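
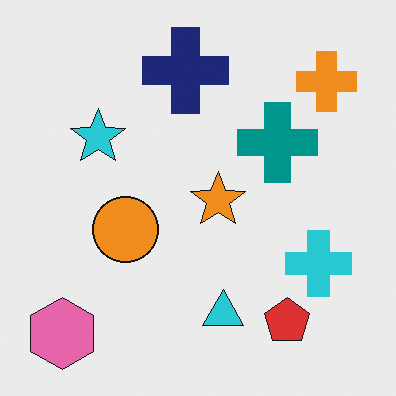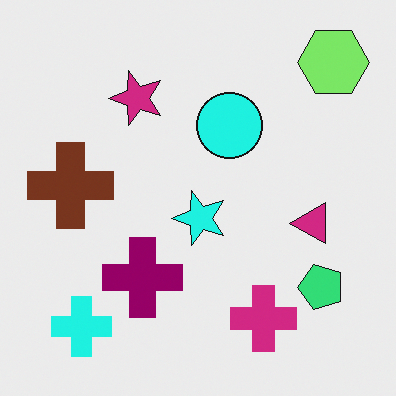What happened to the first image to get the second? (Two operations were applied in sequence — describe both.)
The image was transposed (reflected across the top-left ↔ bottom-right diagonal), then hue-shifted by a moderate amount.

Shapes have swapped their row and column positions — what was in the top-right is now in the bottom-left — a diagonal reflection. Every shape's color has rotated by the same amount around the hue wheel — a uniform hue shift.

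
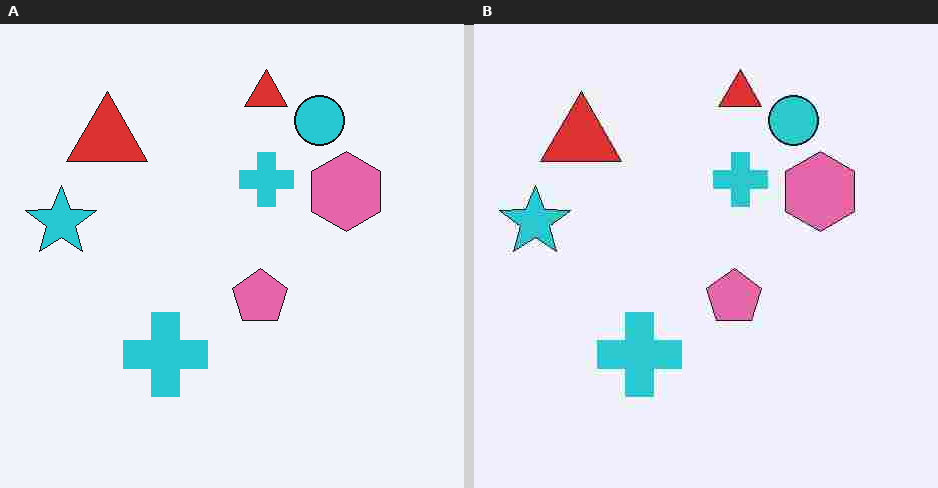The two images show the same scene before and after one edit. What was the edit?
This is the original image degraded with heavy JPEG compression.

Blocky 8×8 compression artifacts appear around shape edges and the flat background shows ringing — characteristic JPEG degradation.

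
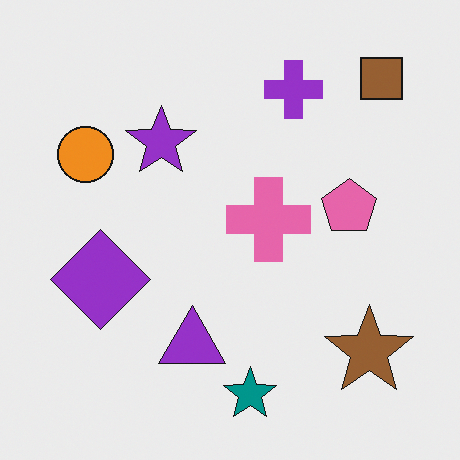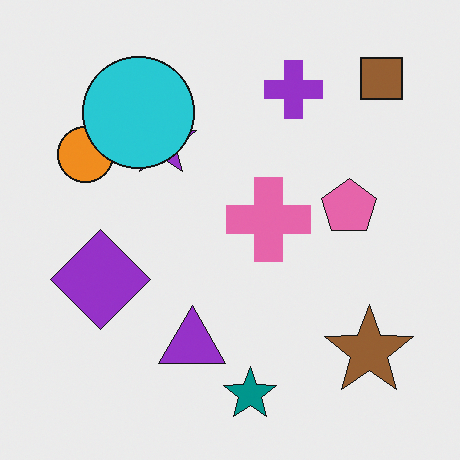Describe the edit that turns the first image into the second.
The second image is the first overlaid with an additional cyan circle.

A cyan circle appears in the second image that is absent from the first.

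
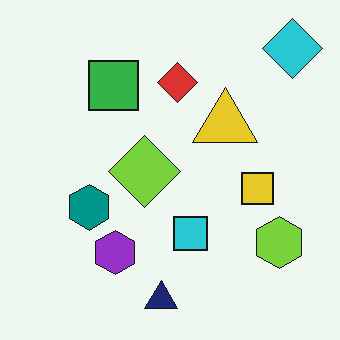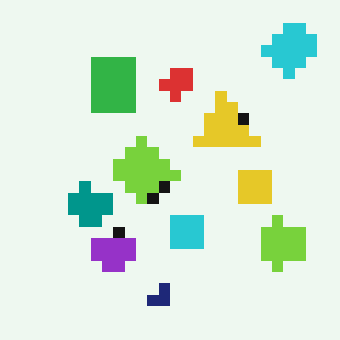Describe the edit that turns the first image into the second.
This is the original image heavily pixelated into large blocks.

Shapes are reduced to large square blocks; fine edges and outlines are lost — a downscale-then-upscale (mosaic) effect.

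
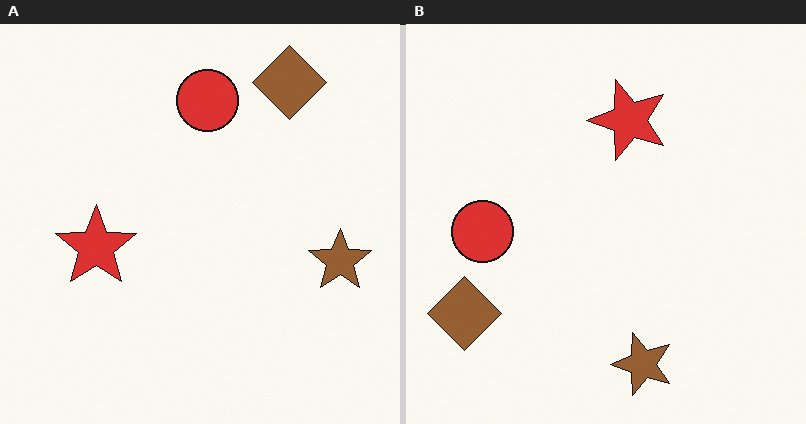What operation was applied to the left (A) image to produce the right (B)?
The image was transposed (reflected across the top-left ↔ bottom-right diagonal).

Shapes have swapped their row and column positions — what was in the top-right is now in the bottom-left — a diagonal reflection.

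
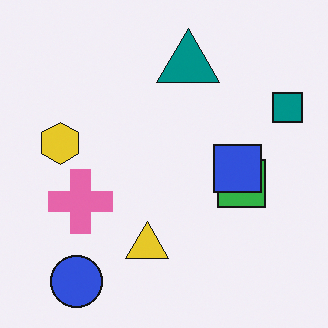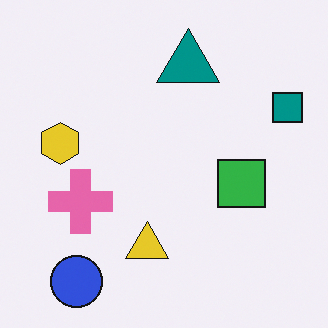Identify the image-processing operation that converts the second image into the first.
Overlaid with an additional blue square.

A blue square appears in the first image that is absent from the second.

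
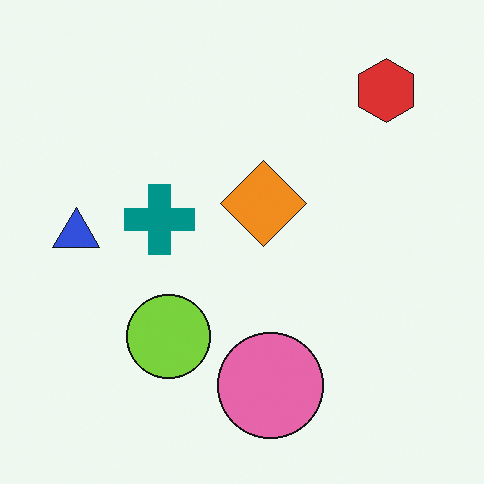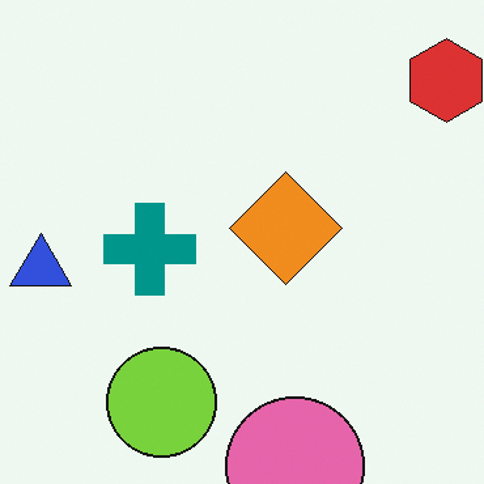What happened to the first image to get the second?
The transformation is: cropped to a modestly smaller region and rescaled.

The visible shapes are larger and the field of view is narrower; shapes near the original edges may be partly or wholly outside the frame — a crop-and-rescale.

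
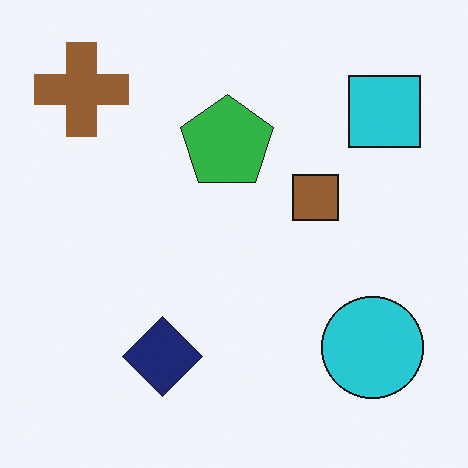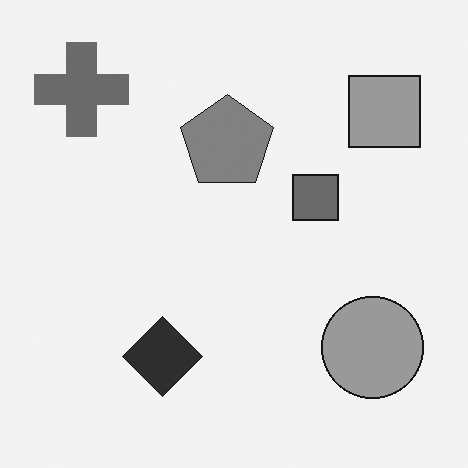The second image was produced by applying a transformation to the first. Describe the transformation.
It was converted to grayscale.

All color is removed — every shape is now a shade of grey.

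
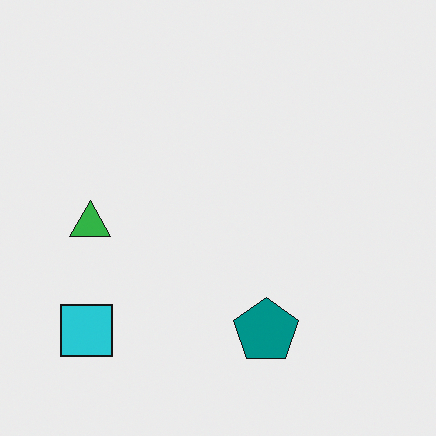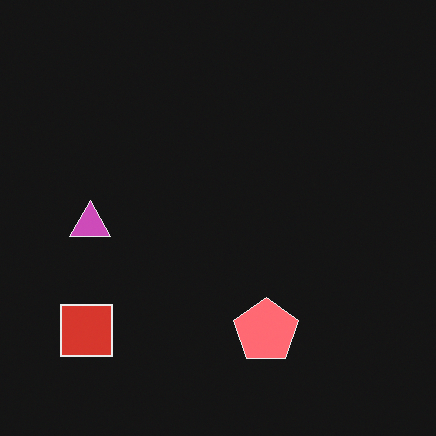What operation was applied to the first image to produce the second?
This is the original image color-inverted (negative).

The light background has become dark and every shape's color is its complement — a photographic negative.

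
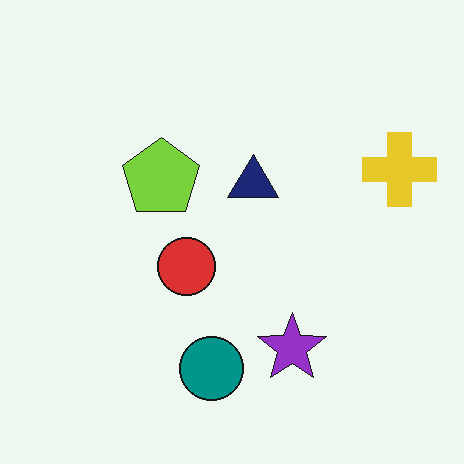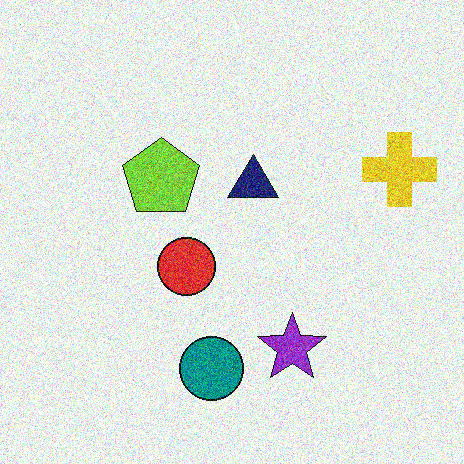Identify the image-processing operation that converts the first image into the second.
The image was degraded with a thick layer of grain.

Random speckle covers the whole image, including the flat background.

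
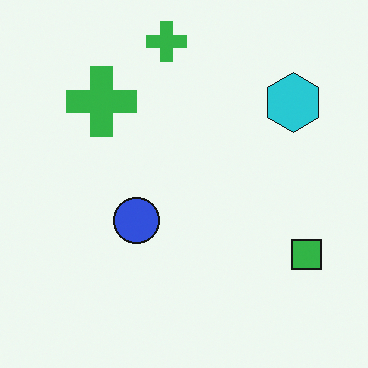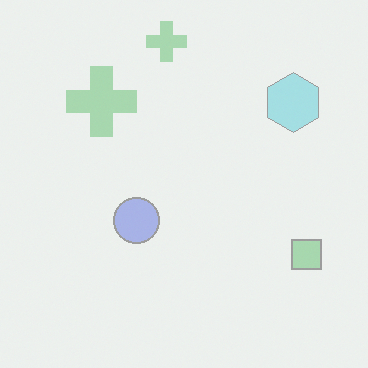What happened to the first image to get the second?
It was washed out (contrast reduced).

Tones are pushed toward mid-grey across the whole image — a global contrast change.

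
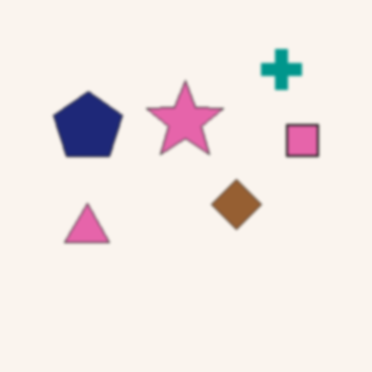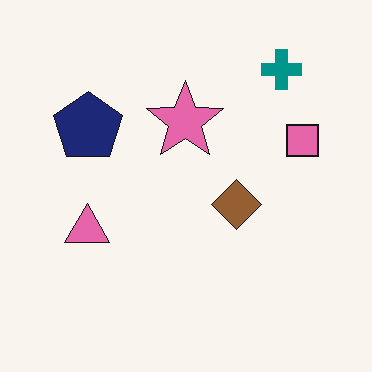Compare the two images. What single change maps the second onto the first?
This is the original image lightly blurred.

Shape edges and outlines are uniformly softened across the whole image.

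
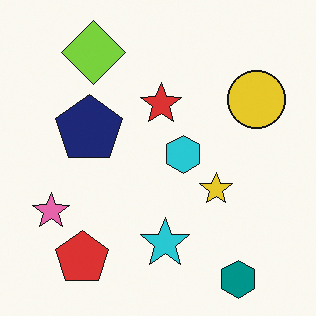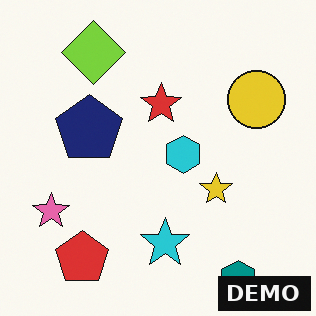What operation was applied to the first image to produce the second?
This is the original image watermarked with the text "DEMO" in the lower-right corner.

A dark label reading "DEMO" appears in the lower-right corner.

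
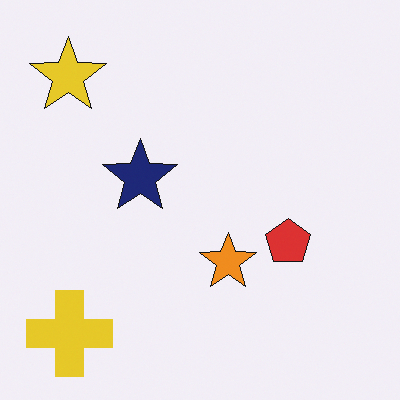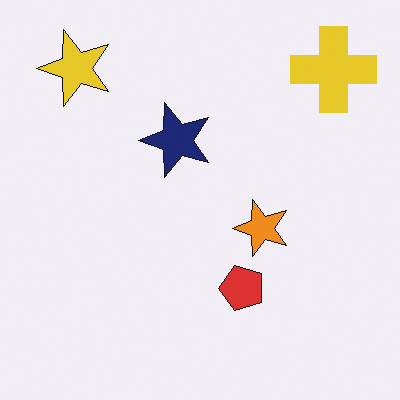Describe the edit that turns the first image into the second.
This is the original image transposed (reflected across the top-left ↔ bottom-right diagonal).

Shapes have swapped their row and column positions — what was in the top-right is now in the bottom-left — a diagonal reflection.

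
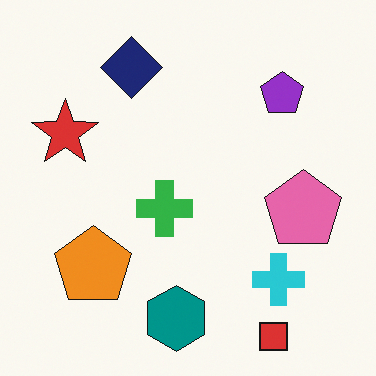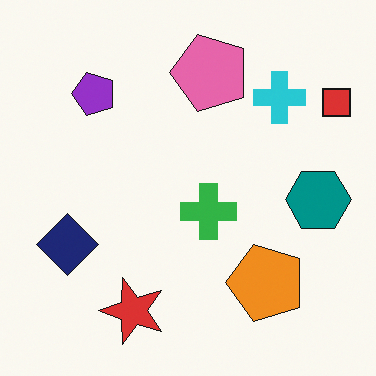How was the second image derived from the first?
The second image is the first rotated 90° counter-clockwise.

The red square sits in the bottom-right of the first image and the top-right of the second — consistent with a whole-image 90° counter-clockwise rotation.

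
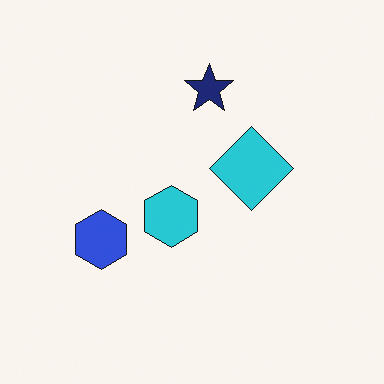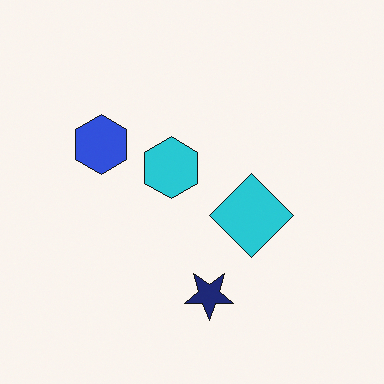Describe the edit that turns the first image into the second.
The image was flipped vertically (top ↔ bottom).

The navy star is in the top of the first image and the bottom of the second — shapes on opposite sides of the horizontal midline have swapped in a mirror flip.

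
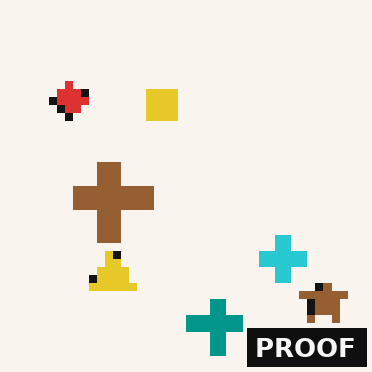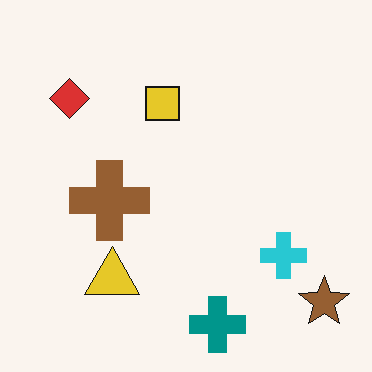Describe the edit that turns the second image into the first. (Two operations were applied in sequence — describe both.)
The image was pixelated into visible square blocks, then watermarked with the text "PROOF" in the lower-right corner.

Shapes are reduced to large square blocks; fine edges and outlines are lost — a downscale-then-upscale (mosaic) effect. A dark label reading "PROOF" appears in the lower-right corner.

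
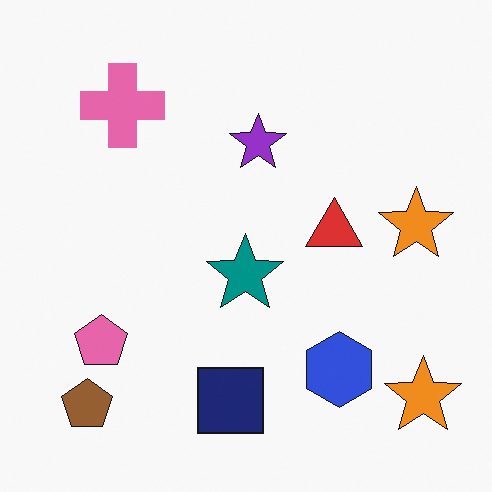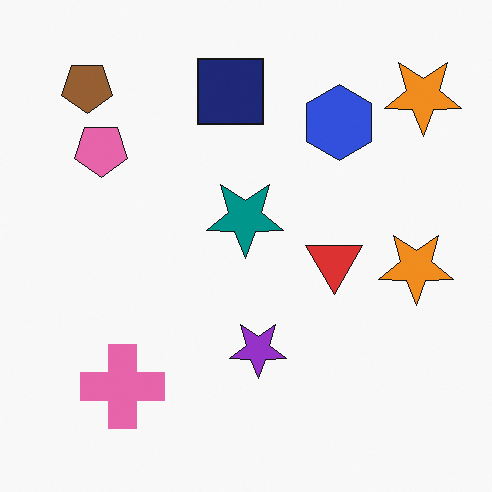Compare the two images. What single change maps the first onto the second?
Flipped vertically (top ↔ bottom).

The brown pentagon is in the bottom-left of the first image and the top-left of the second — shapes on opposite sides of the horizontal midline have swapped in a mirror flip.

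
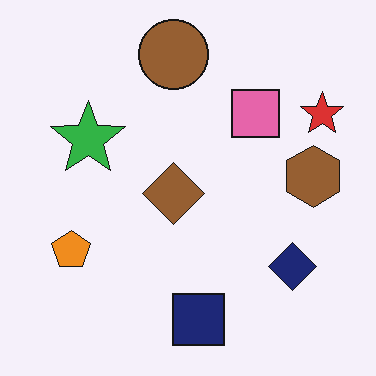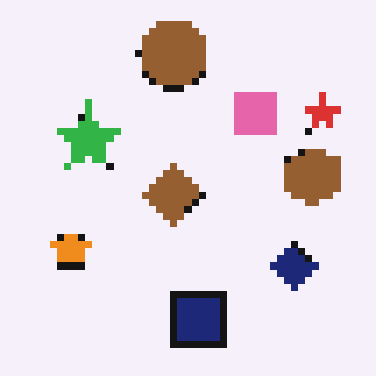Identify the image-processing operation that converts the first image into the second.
Pixelated into visible square blocks.

Shapes are reduced to large square blocks; fine edges and outlines are lost — a downscale-then-upscale (mosaic) effect.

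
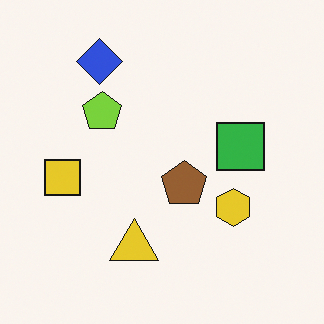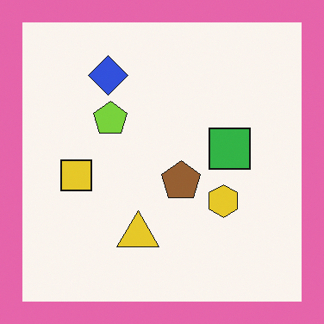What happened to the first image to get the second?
This is the original image framed with a pink border.

A solid pink frame runs around the edge of the second image, with the content slightly shrunk inside it.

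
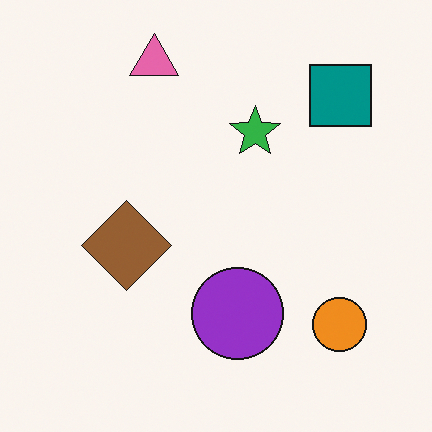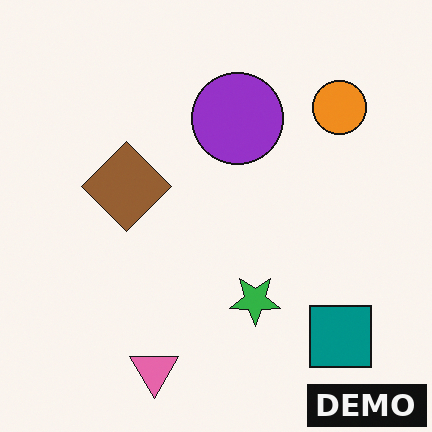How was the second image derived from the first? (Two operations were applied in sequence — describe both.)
The transformation is: flipped vertically (top ↔ bottom), then watermarked with the text "DEMO" in the lower-right corner.

The pink triangle is in the top of the first image and the bottom of the second — shapes on opposite sides of the horizontal midline have swapped in a mirror flip. A dark label reading "DEMO" appears in the lower-right corner.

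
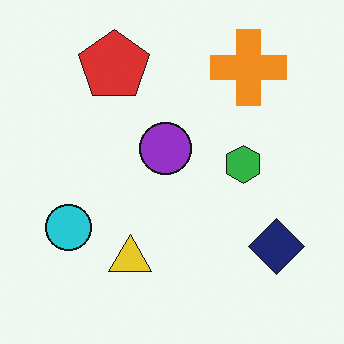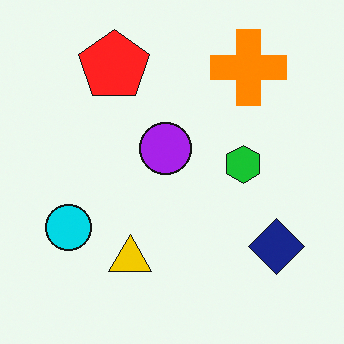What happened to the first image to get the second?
The transformation is: slightly oversaturated.

All colors are more vivid — a global saturation change.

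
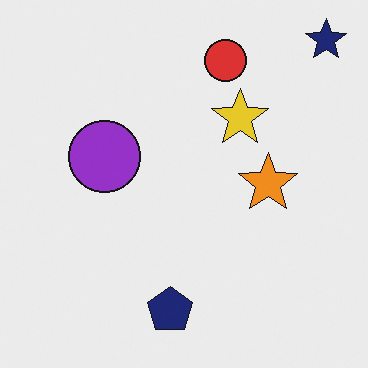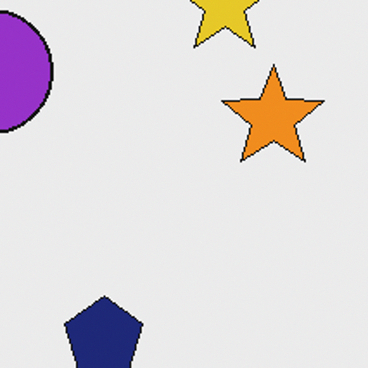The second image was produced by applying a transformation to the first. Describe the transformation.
The image was cropped to a noticeably smaller region and rescaled.

The visible shapes are larger and the field of view is narrower; shapes near the original edges may be partly or wholly outside the frame — a crop-and-rescale.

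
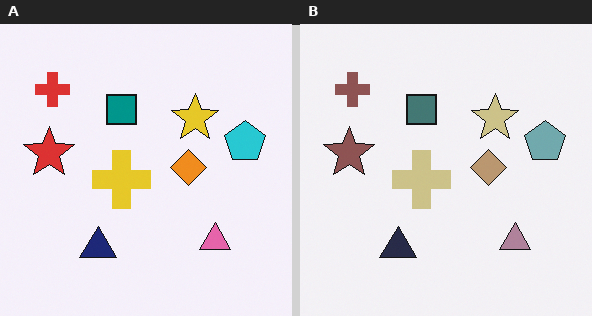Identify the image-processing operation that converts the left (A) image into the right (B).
The image was made much more muted (saturation change).

All colors are more muted and greyish — a global saturation change.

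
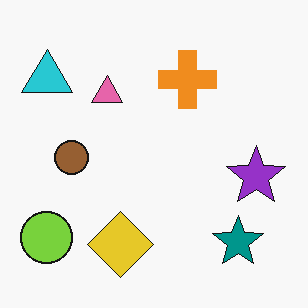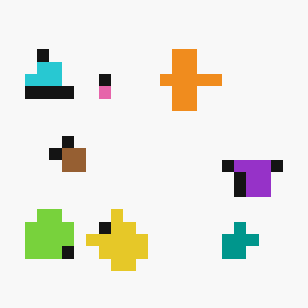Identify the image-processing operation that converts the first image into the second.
This is the original image heavily pixelated into large blocks.

Shapes are reduced to large square blocks; fine edges and outlines are lost — a downscale-then-upscale (mosaic) effect.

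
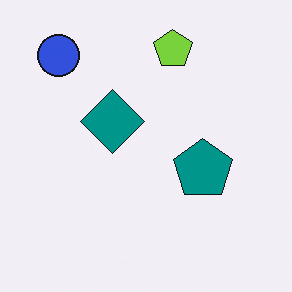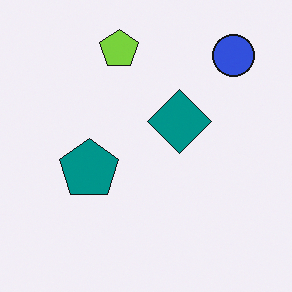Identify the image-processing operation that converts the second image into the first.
The first image is the second flipped horizontally (left ↔ right).

The blue circle is in the top-right of the second image and the top-left of the first — shapes on opposite sides of the vertical midline have swapped in a mirror flip.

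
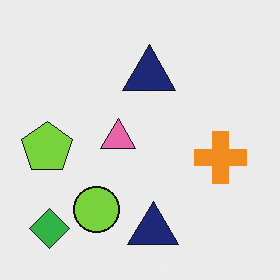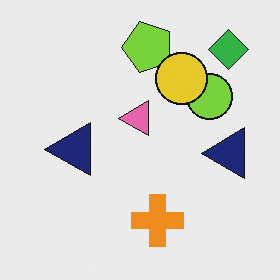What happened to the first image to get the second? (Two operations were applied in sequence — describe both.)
This is the original image transposed (reflected across the top-left ↔ bottom-right diagonal), then overlaid with an additional yellow circle.

Shapes have swapped their row and column positions — what was in the top-right is now in the bottom-left — a diagonal reflection. A yellow circle appears in the second image that is absent from the first.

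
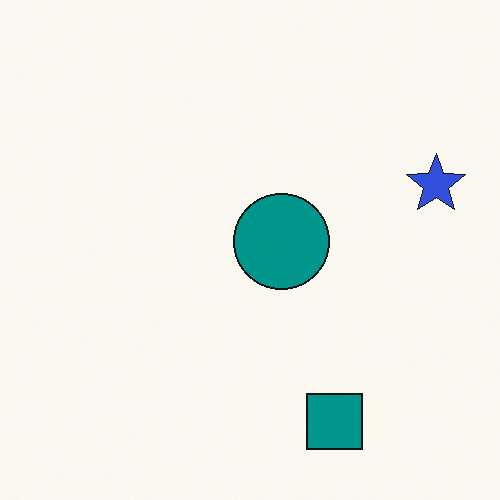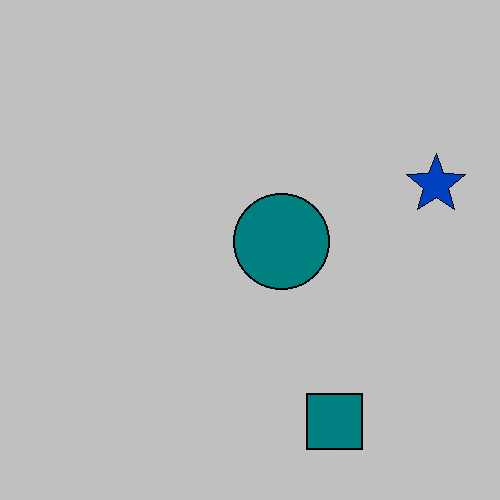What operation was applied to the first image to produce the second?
The second image is the first aggressively posterized.

Each flat color has snapped to a coarser quantized level — most visibly, the near-white background has dropped to a flat grey.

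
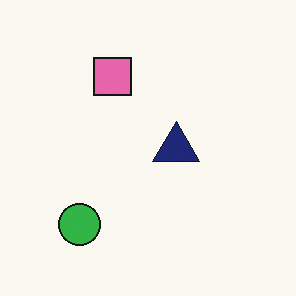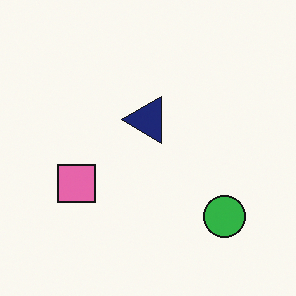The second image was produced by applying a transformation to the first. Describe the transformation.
Rotated 90° counter-clockwise.

The green circle sits in the bottom-left of the first image and the bottom-right of the second — consistent with a whole-image 90° counter-clockwise rotation.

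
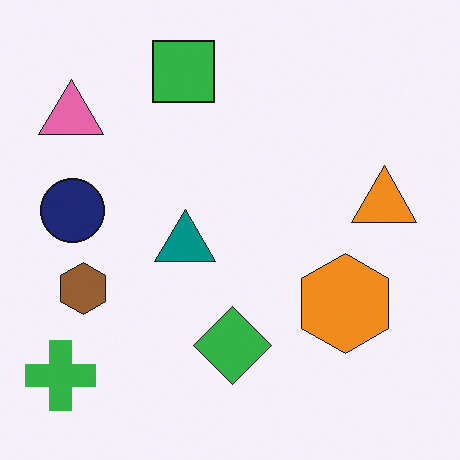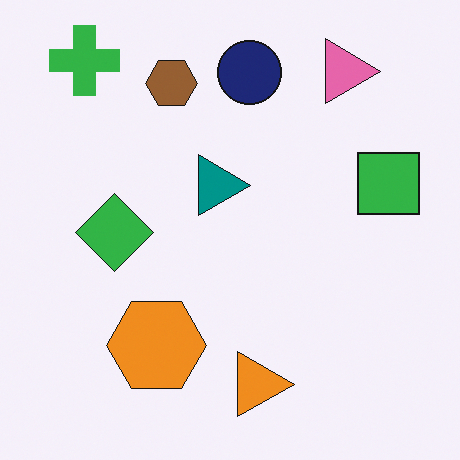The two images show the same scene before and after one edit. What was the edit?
The second image is the first rotated 90° clockwise.

The green cross sits in the bottom-left of the first image and the top-left of the second — consistent with a whole-image 90° clockwise rotation.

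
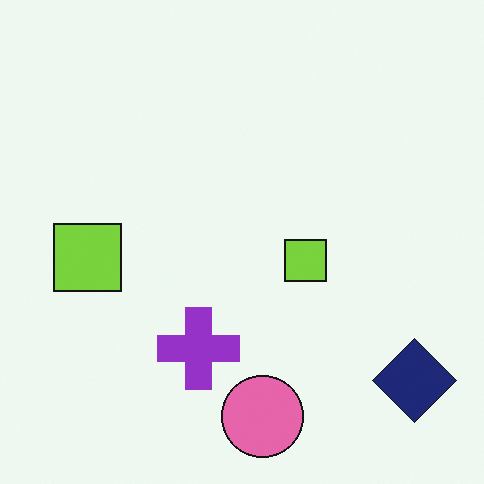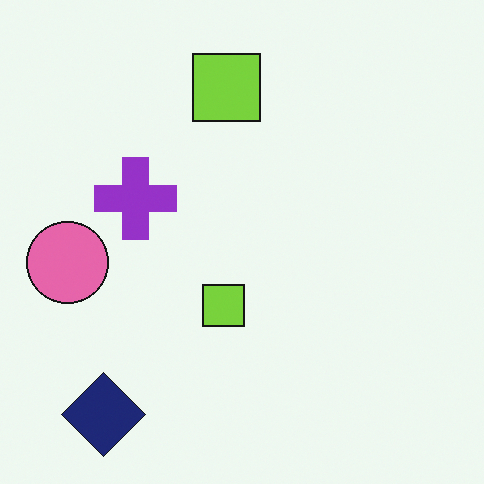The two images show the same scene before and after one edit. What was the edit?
It was rotated 90° clockwise.

The navy diamond sits in the bottom-right of the first image and the bottom-left of the second — consistent with a whole-image 90° clockwise rotation.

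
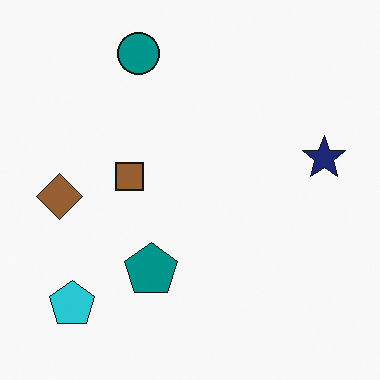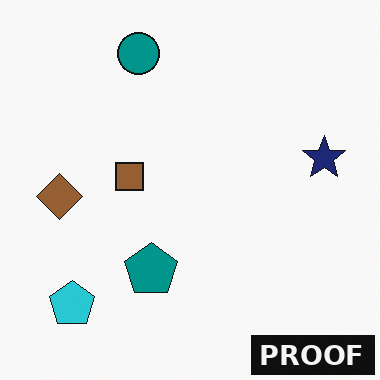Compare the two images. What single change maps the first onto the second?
It was watermarked with the text "PROOF" in the lower-right corner.

A dark label reading "PROOF" appears in the lower-right corner.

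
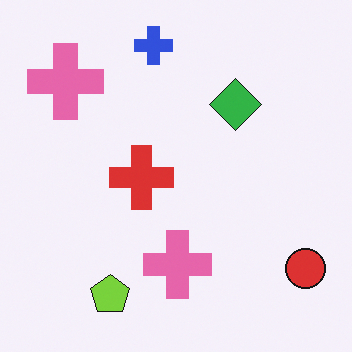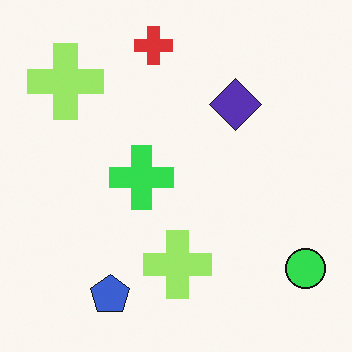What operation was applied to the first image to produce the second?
It was hue-shifted by a moderate amount.

Every shape's color has rotated by the same amount around the hue wheel — a uniform hue shift.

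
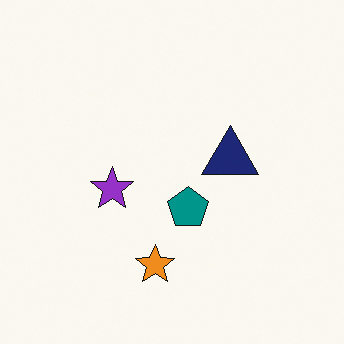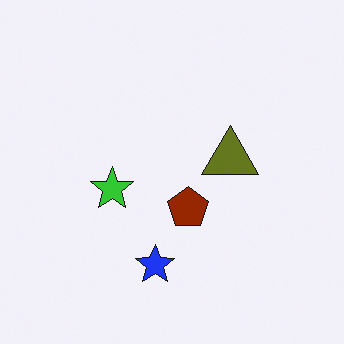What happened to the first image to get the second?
It was hue-shifted through roughly half the color wheel.

Every shape's color has rotated by the same amount around the hue wheel — a uniform hue shift.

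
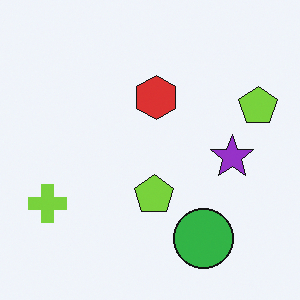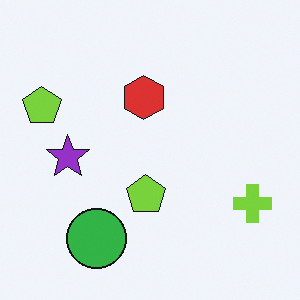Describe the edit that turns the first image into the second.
This is the original image flipped horizontally (left ↔ right).

The lime cross is in the bottom-left of the first image and the bottom-right of the second — shapes on opposite sides of the vertical midline have swapped in a mirror flip.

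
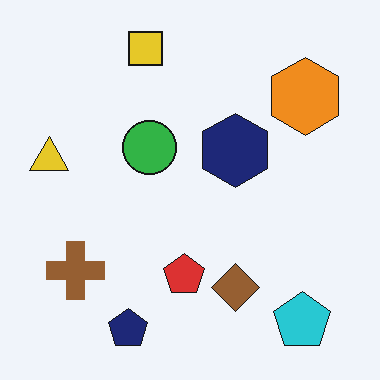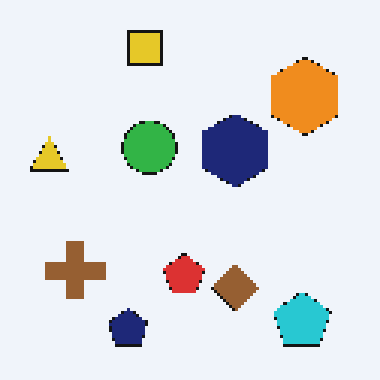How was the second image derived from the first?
The image was lightly pixelated (a mild mosaic effect).

Shapes are reduced to large square blocks; fine edges and outlines are lost — a downscale-then-upscale (mosaic) effect.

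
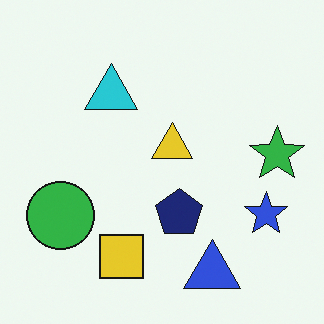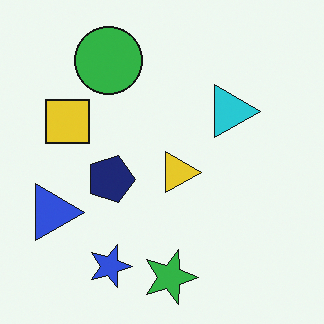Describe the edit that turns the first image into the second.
The image was rotated 90° clockwise.

The blue triangle sits in the bottom of the first image and the left of the second — consistent with a whole-image 90° clockwise rotation.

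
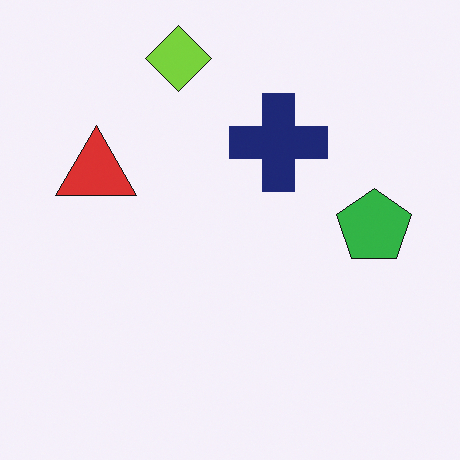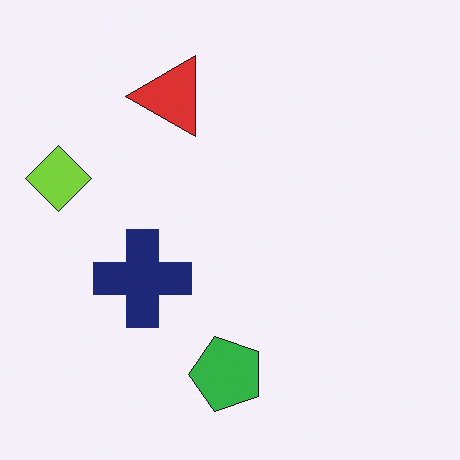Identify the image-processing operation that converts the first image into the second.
The image was transposed (reflected across the top-left ↔ bottom-right diagonal).

Shapes have swapped their row and column positions — what was in the top-right is now in the bottom-left — a diagonal reflection.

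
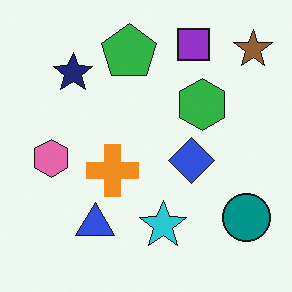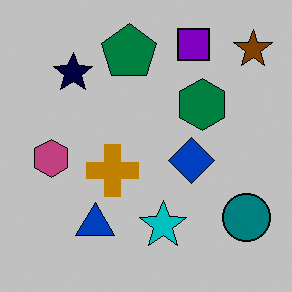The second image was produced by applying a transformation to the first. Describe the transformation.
The transformation is: heavily posterized to just a handful of flat colors.

Each flat color has snapped to a coarser quantized level — most visibly, the near-white background has dropped to a flat grey.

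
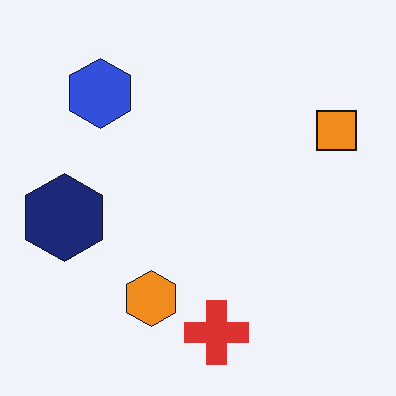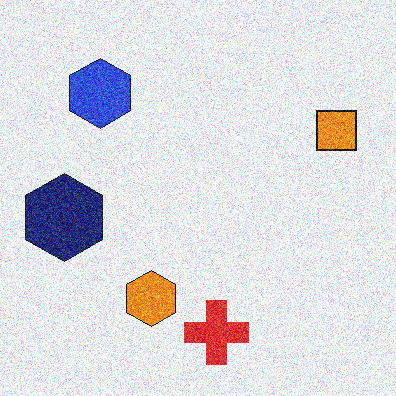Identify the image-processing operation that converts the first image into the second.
The second image is the first degraded with a thick layer of grain.

Random speckle covers the whole image, including the flat background.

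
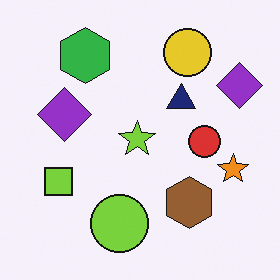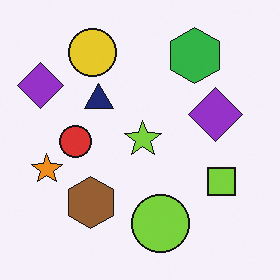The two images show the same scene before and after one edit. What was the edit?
The image was flipped horizontally (left ↔ right).

The orange star is in the right of the first image and the left of the second — shapes on opposite sides of the vertical midline have swapped in a mirror flip.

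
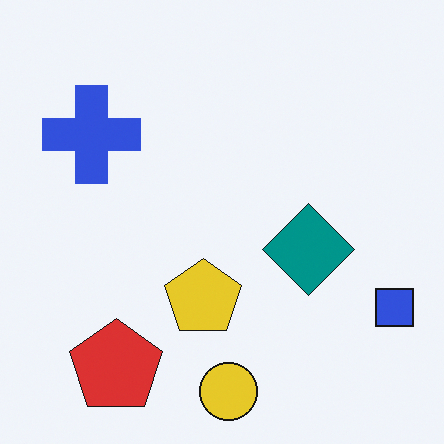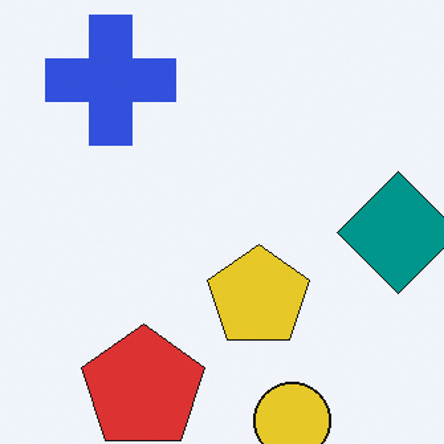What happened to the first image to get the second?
This is the original image cropped slightly and scaled back up.

The visible shapes are larger and the field of view is narrower; shapes near the original edges may be partly or wholly outside the frame — a crop-and-rescale.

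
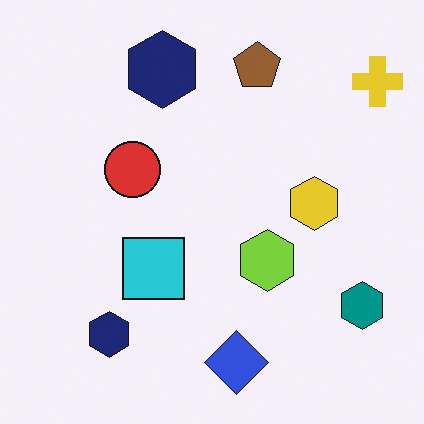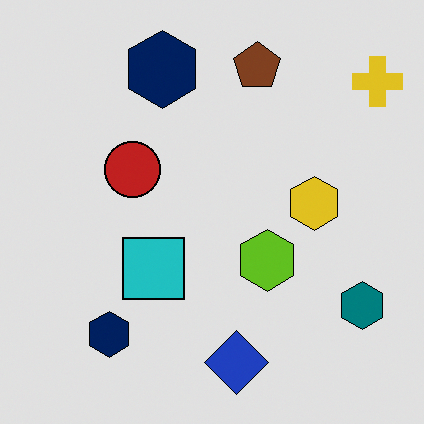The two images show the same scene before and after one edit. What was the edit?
It was posterized to a reduced palette.

Each flat color has snapped to a coarser quantized level — most visibly, the near-white background has dropped to a flat grey.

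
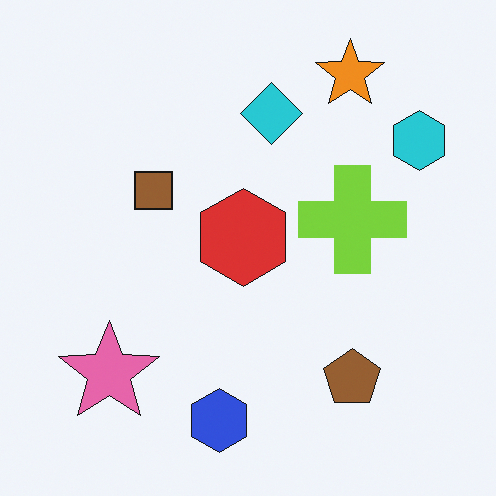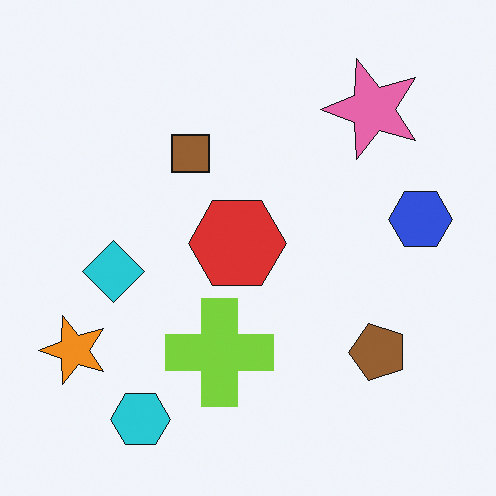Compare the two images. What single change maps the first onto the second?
The second image is the first transposed (reflected across the top-left ↔ bottom-right diagonal).

Shapes have swapped their row and column positions — what was in the top-right is now in the bottom-left — a diagonal reflection.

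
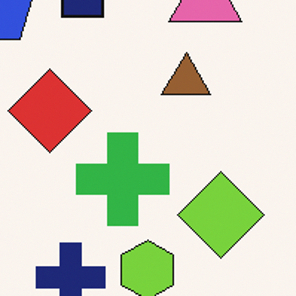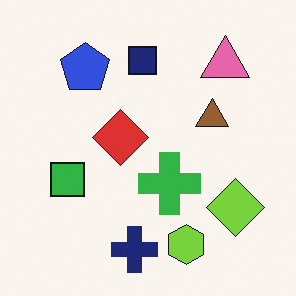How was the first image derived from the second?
The first image is the second cropped to a modestly smaller region and rescaled.

The visible shapes are larger and the field of view is narrower; shapes near the original edges may be partly or wholly outside the frame — a crop-and-rescale.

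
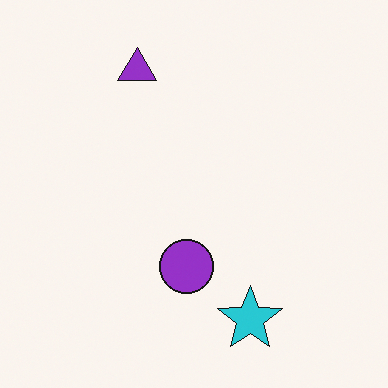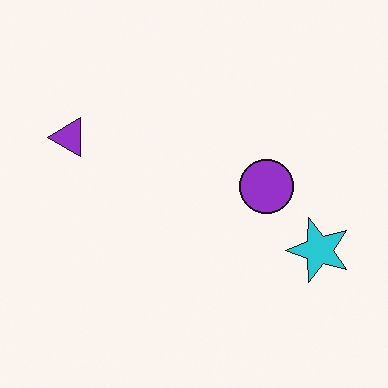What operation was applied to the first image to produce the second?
The image was transposed (reflected across the top-left ↔ bottom-right diagonal).

Shapes have swapped their row and column positions — what was in the top-right is now in the bottom-left — a diagonal reflection.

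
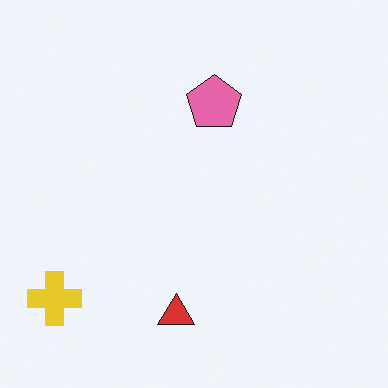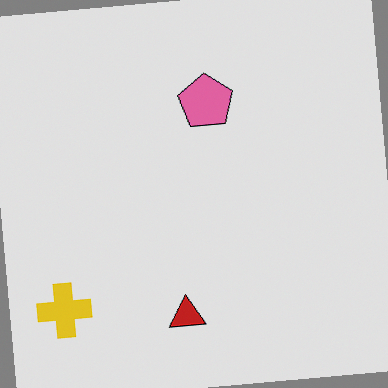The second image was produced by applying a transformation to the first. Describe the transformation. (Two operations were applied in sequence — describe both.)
This is the original image rotated counter-clockwise by a slight angle, then moderately posterized.

Every shape is tilted by the same angle and the image corners show triangular fill wedges — a whole-image rotation by a non-right angle. Each flat color has snapped to a coarser quantized level — most visibly, the near-white background has dropped to a flat grey.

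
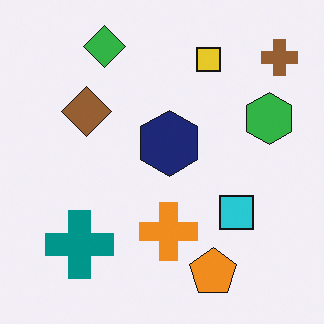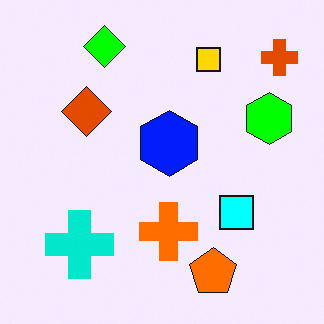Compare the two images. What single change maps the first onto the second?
It was made much more vivid (saturation change).

All colors are more vivid — a global saturation change.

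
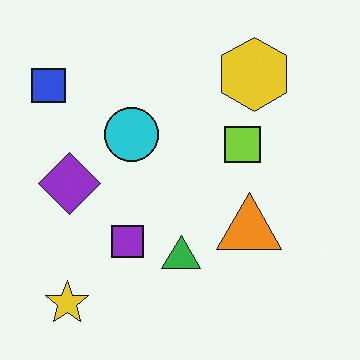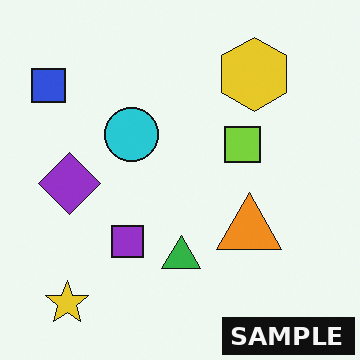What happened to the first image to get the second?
The image was watermarked with the text "SAMPLE" in the lower-right corner.

A dark label reading "SAMPLE" appears in the lower-right corner.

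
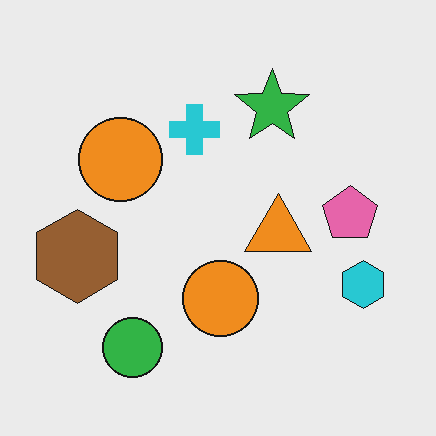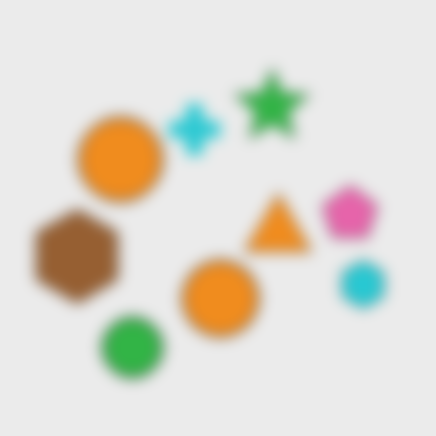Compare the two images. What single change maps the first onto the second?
This is the original image strongly gaussian-blurred.

Shape edges and outlines are uniformly softened across the whole image.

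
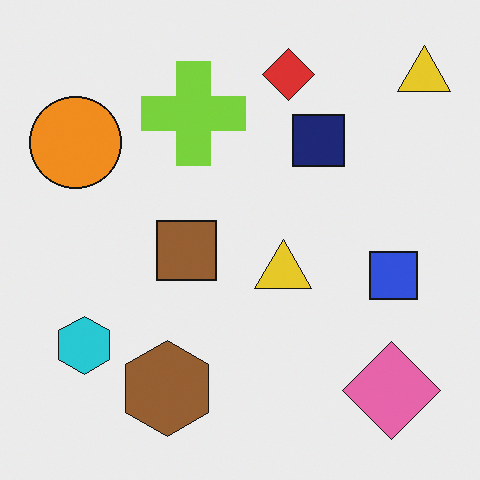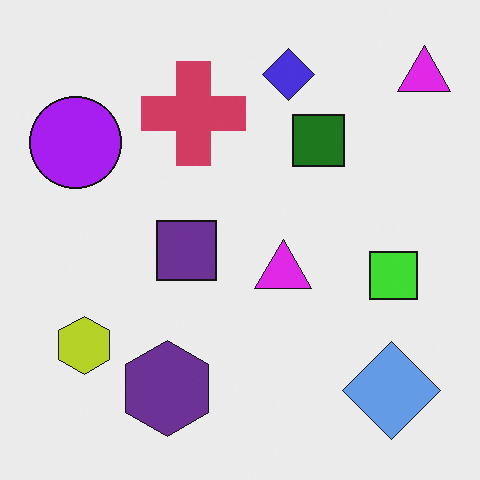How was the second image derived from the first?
This is the original image hue-shifted by a large amount.

Every shape's color has rotated by the same amount around the hue wheel — a uniform hue shift.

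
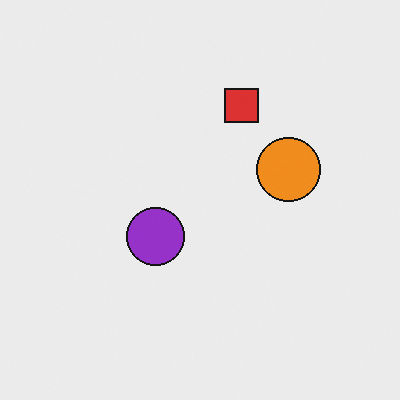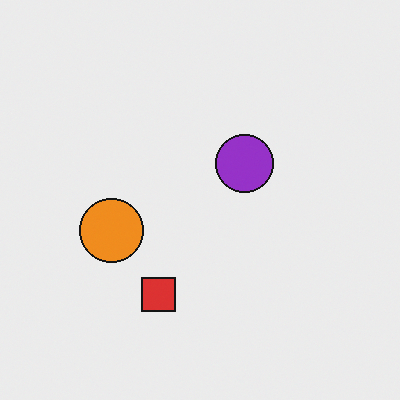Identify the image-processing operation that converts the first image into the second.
The transformation is: rotated 180°.

The red square sits in the top of the first image and the bottom of the second — consistent with a whole-image 180° rotation.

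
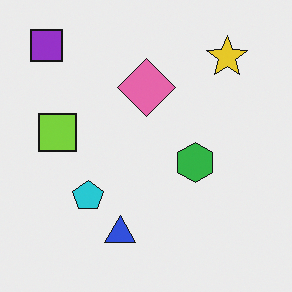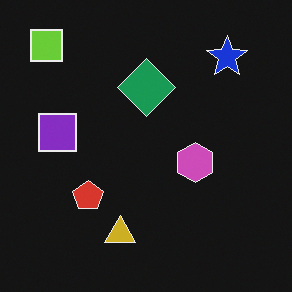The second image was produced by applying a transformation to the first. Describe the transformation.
The second image is the first color-inverted (negative).

The light background has become dark and every shape's color is its complement — a photographic negative.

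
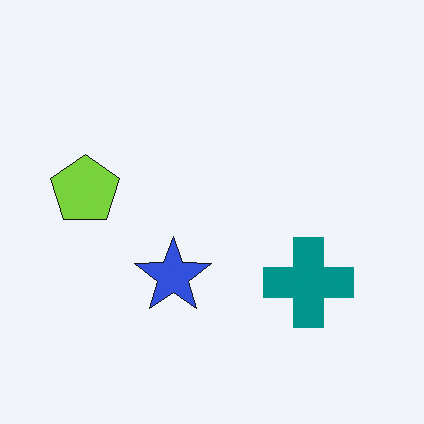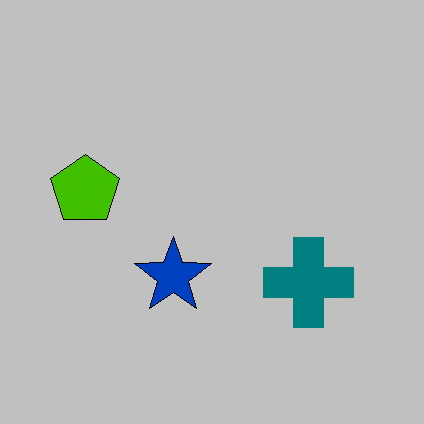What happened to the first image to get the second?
It was heavily posterized to just a handful of flat colors.

Each flat color has snapped to a coarser quantized level — most visibly, the near-white background has dropped to a flat grey.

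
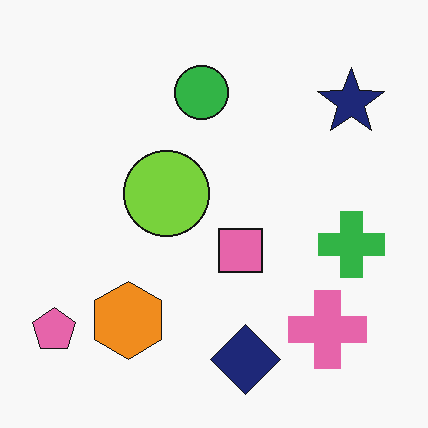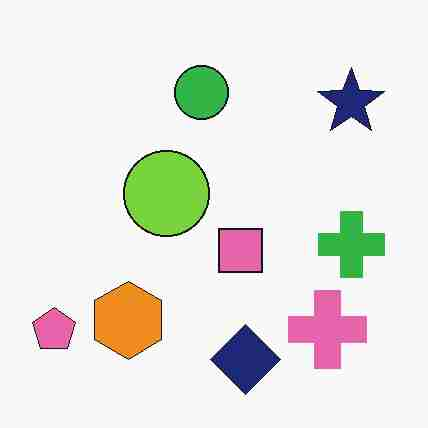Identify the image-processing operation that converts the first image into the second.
The transformation is: heavily JPEG-compressed with obvious blocking artifacts.

Blocky 8×8 compression artifacts appear around shape edges and the flat background shows ringing — characteristic JPEG degradation.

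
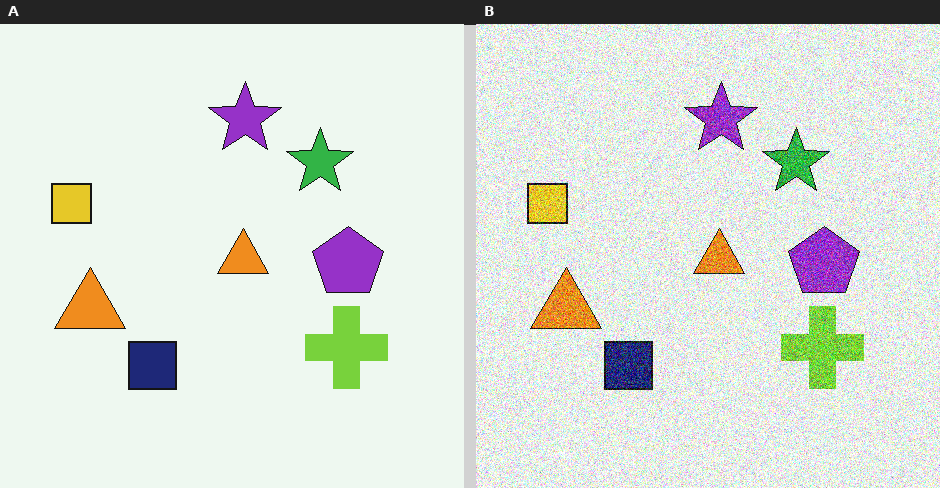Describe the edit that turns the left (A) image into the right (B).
The right (B) image is the left (A) degraded with a thick layer of grain.

Random speckle covers the whole image, including the flat background.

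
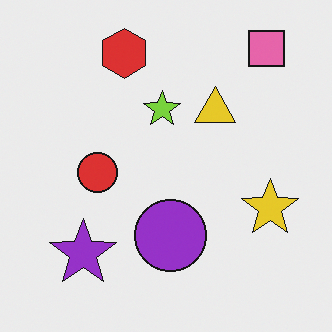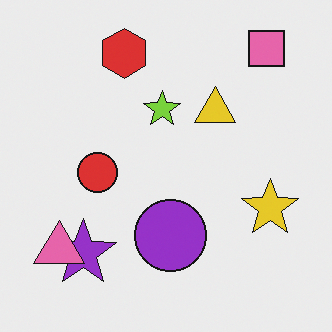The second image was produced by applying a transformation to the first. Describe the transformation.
This is the original image overlaid with an additional pink triangle.

A pink triangle appears in the second image that is absent from the first.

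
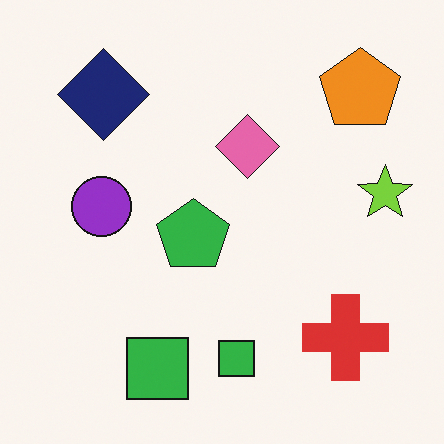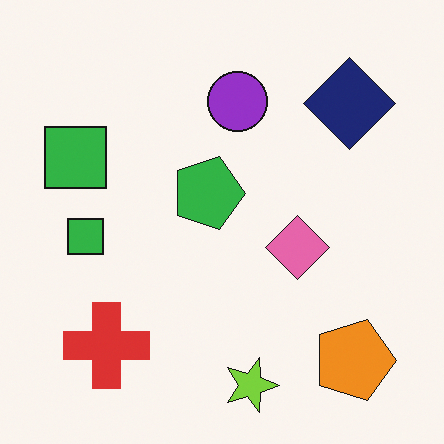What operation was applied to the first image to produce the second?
This is the original image rotated 90° clockwise.

The orange pentagon sits in the top-right of the first image and the bottom-right of the second — consistent with a whole-image 90° clockwise rotation.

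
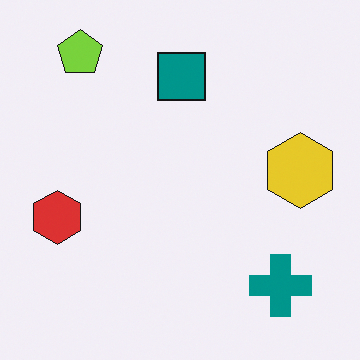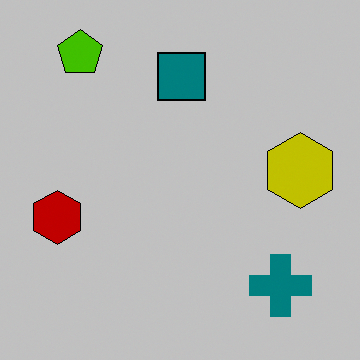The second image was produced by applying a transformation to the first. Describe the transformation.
This is the original image heavily posterized to just a handful of flat colors.

Each flat color has snapped to a coarser quantized level — most visibly, the near-white background has dropped to a flat grey.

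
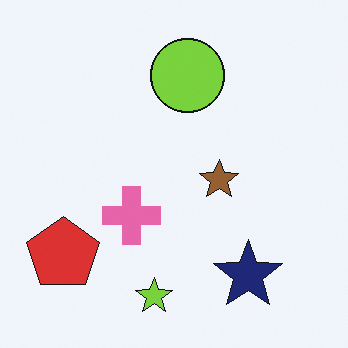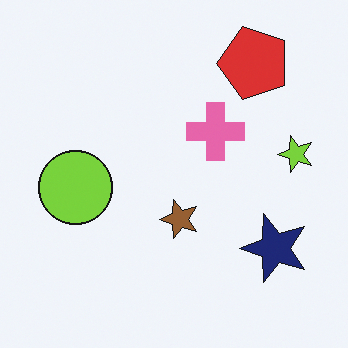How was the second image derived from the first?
It was transposed (reflected across the top-left ↔ bottom-right diagonal).

Shapes have swapped their row and column positions — what was in the top-right is now in the bottom-left — a diagonal reflection.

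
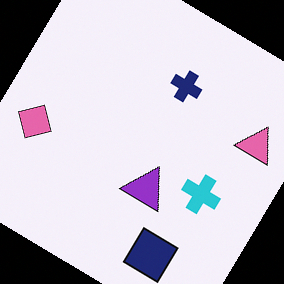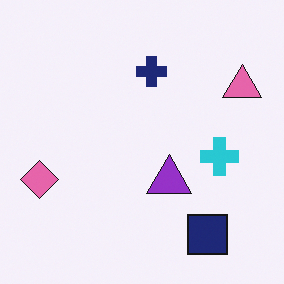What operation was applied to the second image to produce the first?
The image was rotated clockwise by a large amount — several tens of degrees.

Every shape is tilted by the same angle and the image corners show triangular fill wedges — a whole-image rotation by a non-right angle.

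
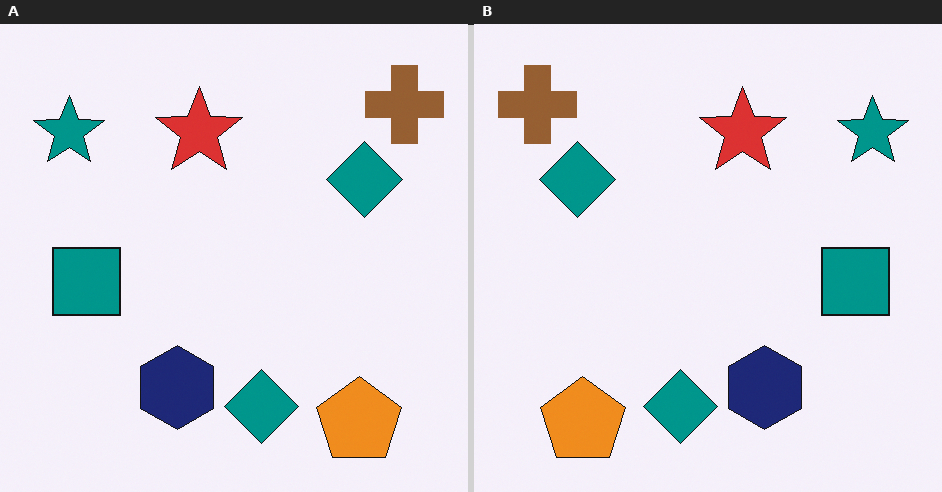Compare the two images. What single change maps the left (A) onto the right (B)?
Flipped horizontally (left ↔ right).

The brown cross is in the top-right of the left (A) image and the top-left of the right (B) — shapes on opposite sides of the vertical midline have swapped in a mirror flip.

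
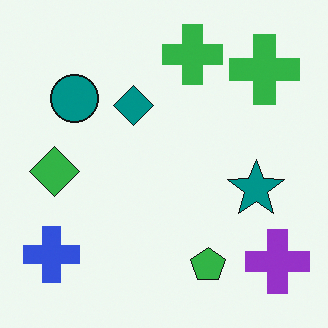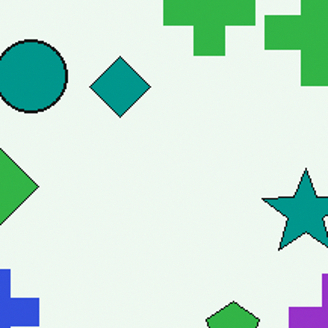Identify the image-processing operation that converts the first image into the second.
The second image is the first cropped to a modestly smaller region and rescaled.

The visible shapes are larger and the field of view is narrower; shapes near the original edges may be partly or wholly outside the frame — a crop-and-rescale.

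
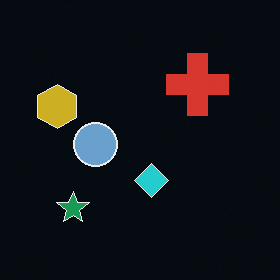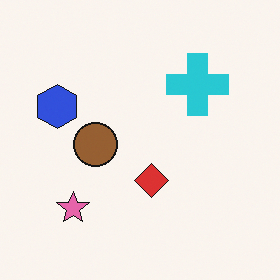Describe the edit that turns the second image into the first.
The image was color-inverted (negative).

The light background has become dark and every shape's color is its complement — a photographic negative.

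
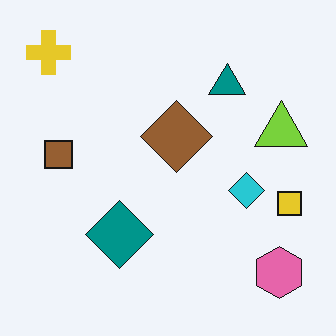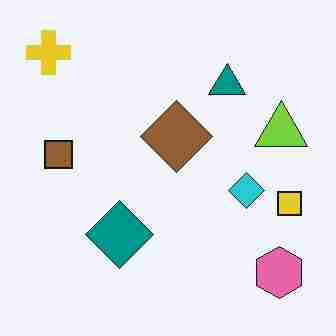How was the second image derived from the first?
The transformation is: degraded with heavy JPEG compression.

Blocky 8×8 compression artifacts appear around shape edges and the flat background shows ringing — characteristic JPEG degradation.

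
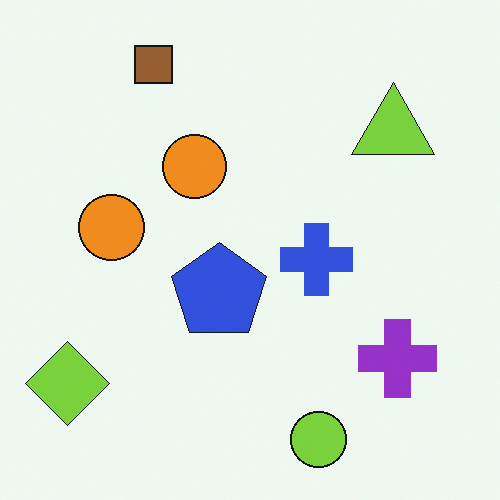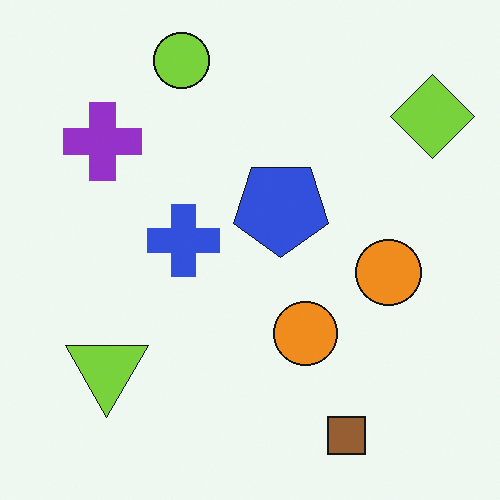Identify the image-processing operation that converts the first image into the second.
The second image is the first rotated 180°.

The lime diamond sits in the bottom-left of the first image and the top-right of the second — consistent with a whole-image 180° rotation.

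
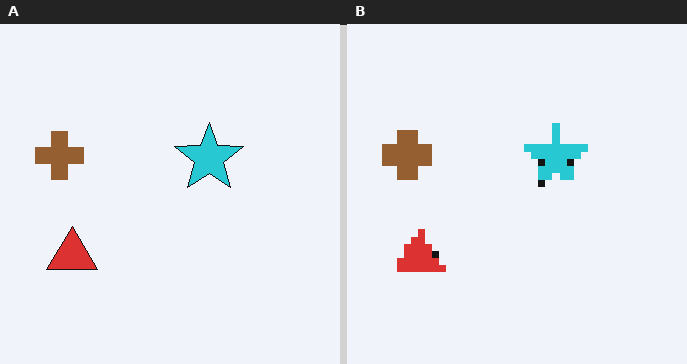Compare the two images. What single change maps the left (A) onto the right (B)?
The image was pixelated into visible square blocks.

Shapes are reduced to large square blocks; fine edges and outlines are lost — a downscale-then-upscale (mosaic) effect.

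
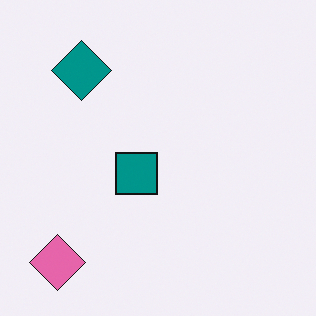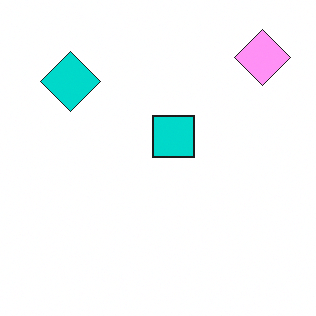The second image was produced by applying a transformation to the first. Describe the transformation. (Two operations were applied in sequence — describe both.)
The second image is the first noticeably brightened, then transposed (reflected across the top-left ↔ bottom-right diagonal).

Every pixel — background and shapes alike — is uniformly brightened. Shapes have swapped their row and column positions — what was in the top-right is now in the bottom-left — a diagonal reflection.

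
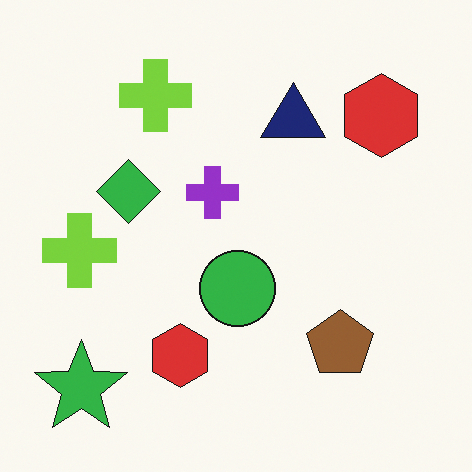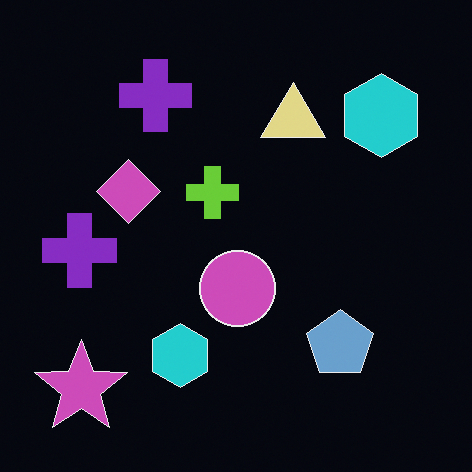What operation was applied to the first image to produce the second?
This is the original image color-inverted (negative).

The light background has become dark and every shape's color is its complement — a photographic negative.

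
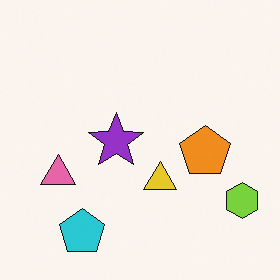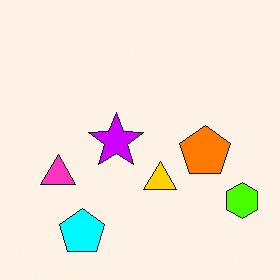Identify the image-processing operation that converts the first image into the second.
It was heavily oversaturated.

All colors are more vivid — a global saturation change.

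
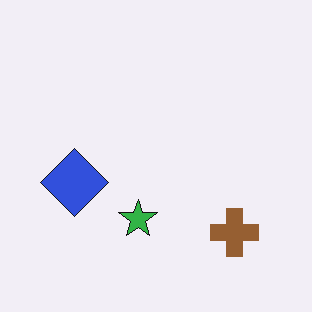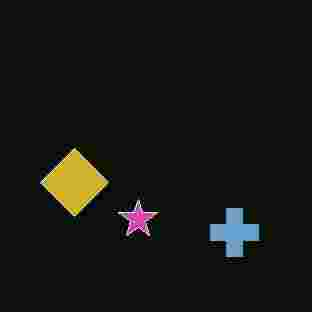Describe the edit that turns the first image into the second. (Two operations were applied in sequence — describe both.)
This is the original image color-inverted (negative), then degraded with heavy JPEG compression.

The light background has become dark and every shape's color is its complement — a photographic negative. Blocky 8×8 compression artifacts appear around shape edges and the flat background shows ringing — characteristic JPEG degradation.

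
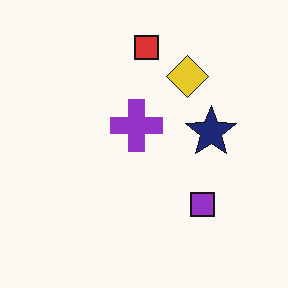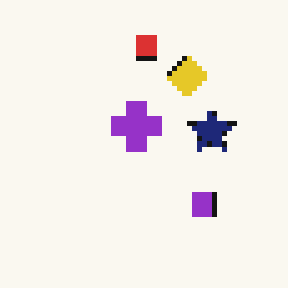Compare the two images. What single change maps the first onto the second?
It was mildly pixelated.

Shapes are reduced to large square blocks; fine edges and outlines are lost — a downscale-then-upscale (mosaic) effect.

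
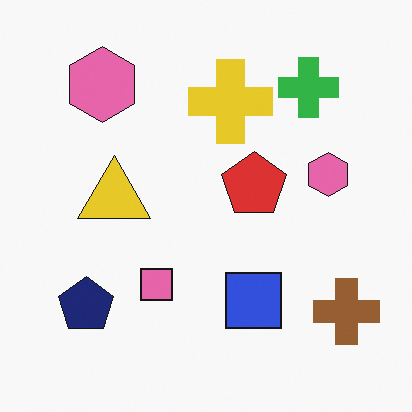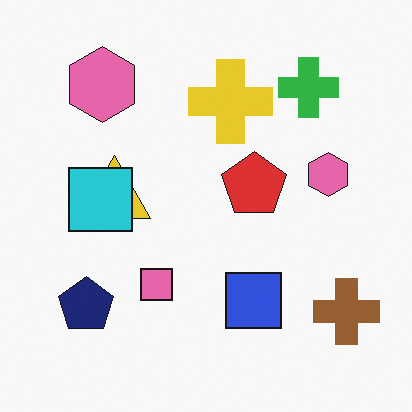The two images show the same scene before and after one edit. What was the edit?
The image was overlaid with an additional cyan square.

A cyan square appears in the second image that is absent from the first.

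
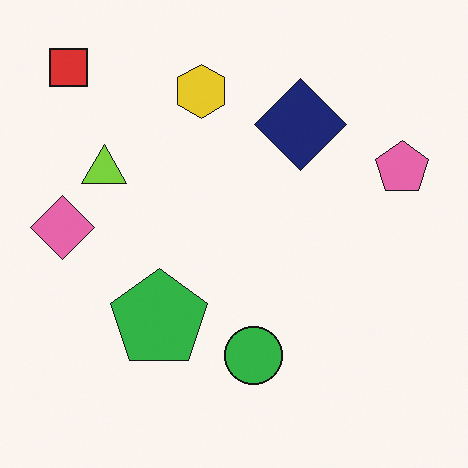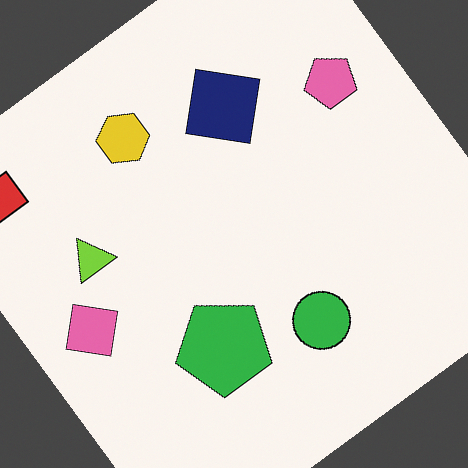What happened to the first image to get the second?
This is the original image rotated counter-clockwise by a large amount — several tens of degrees.

Every shape is tilted by the same angle and the image corners show triangular fill wedges — a whole-image rotation by a non-right angle.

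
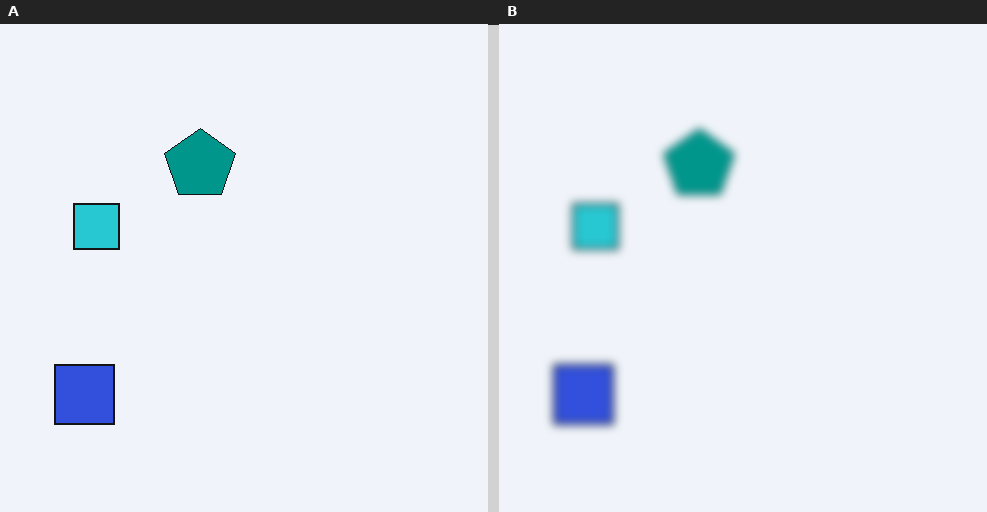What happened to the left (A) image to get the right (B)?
The right (B) image is the left (A) moderately blurred.

Shape edges and outlines are uniformly softened across the whole image.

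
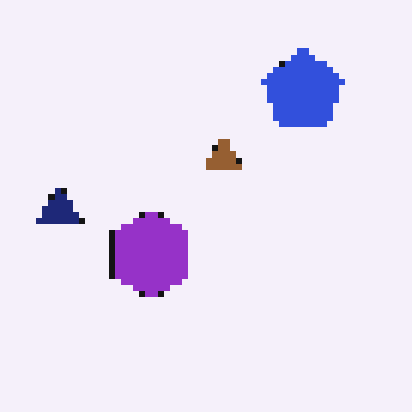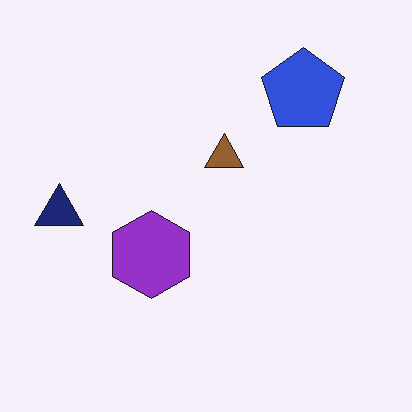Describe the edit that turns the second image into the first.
Moderately pixelated.

Shapes are reduced to large square blocks; fine edges and outlines are lost — a downscale-then-upscale (mosaic) effect.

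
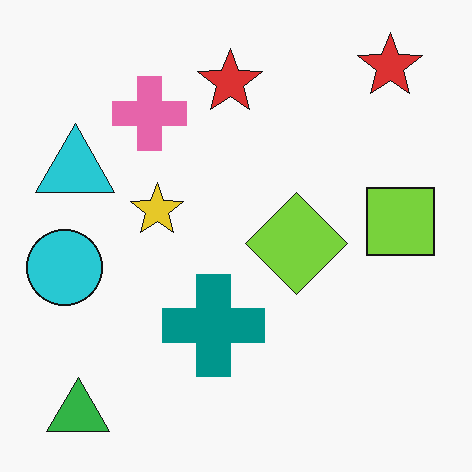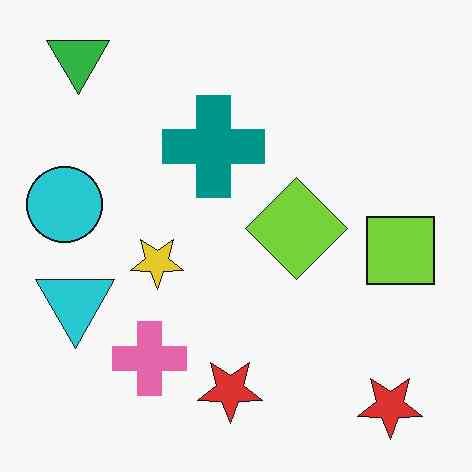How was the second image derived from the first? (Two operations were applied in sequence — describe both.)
Flipped vertically (top ↔ bottom), then JPEG-compressed with visible artifacts.

The green triangle is in the bottom-left of the first image and the top-left of the second — shapes on opposite sides of the horizontal midline have swapped in a mirror flip. Blocky 8×8 compression artifacts appear around shape edges and the flat background shows ringing — characteristic JPEG degradation.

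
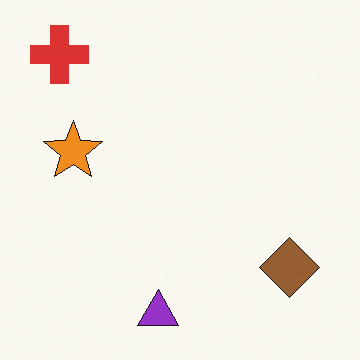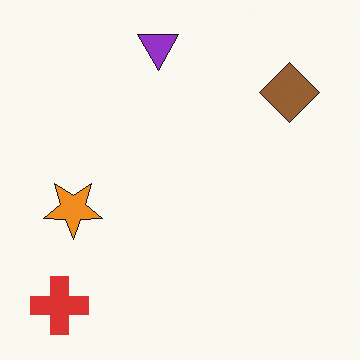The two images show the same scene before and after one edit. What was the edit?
It was flipped vertically (top ↔ bottom).

The purple triangle is in the bottom of the first image and the top of the second — shapes on opposite sides of the horizontal midline have swapped in a mirror flip.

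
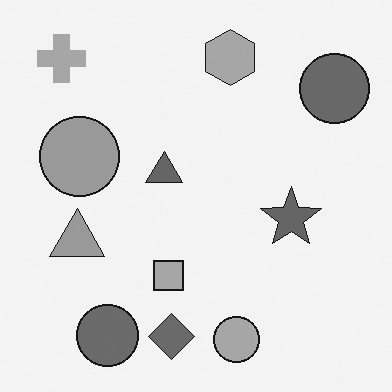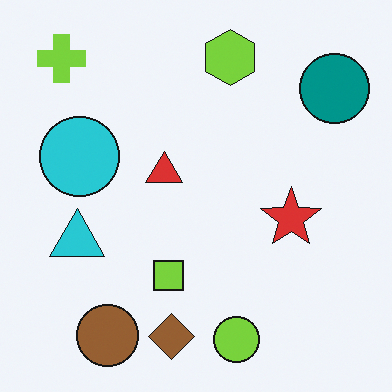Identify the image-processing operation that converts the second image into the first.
Converted to grayscale.

All color is removed — every shape is now a shade of grey.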